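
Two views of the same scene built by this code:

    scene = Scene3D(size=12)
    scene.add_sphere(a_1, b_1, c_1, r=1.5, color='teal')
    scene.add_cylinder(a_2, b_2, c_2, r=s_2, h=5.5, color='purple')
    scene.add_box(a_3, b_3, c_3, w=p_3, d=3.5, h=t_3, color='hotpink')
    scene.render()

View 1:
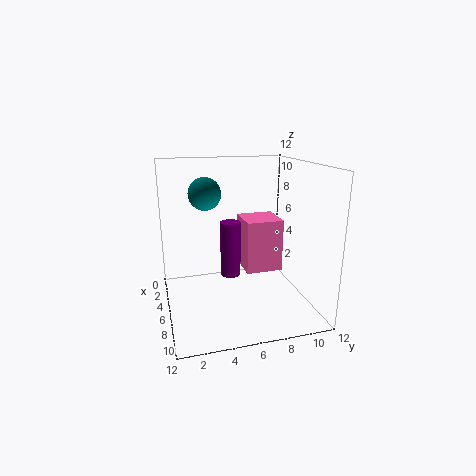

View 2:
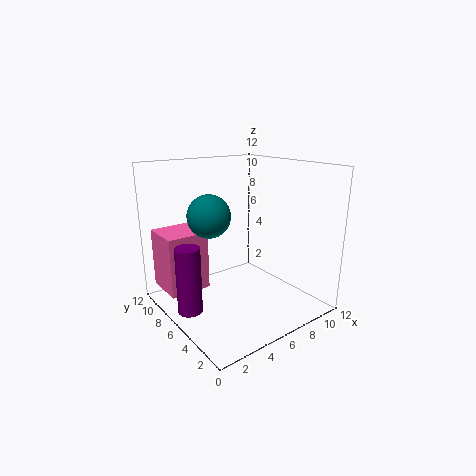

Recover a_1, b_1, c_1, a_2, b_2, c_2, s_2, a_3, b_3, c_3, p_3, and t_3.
a_1 = 2
b_1 = 4
c_1 = 9
a_2 = 1.5
b_2 = 6.5
c_2 = 0.5
s_2 = 1
a_3 = 0.5
b_3 = 7.5
c_3 = 1.5
p_3 = 3.5
t_3 = 5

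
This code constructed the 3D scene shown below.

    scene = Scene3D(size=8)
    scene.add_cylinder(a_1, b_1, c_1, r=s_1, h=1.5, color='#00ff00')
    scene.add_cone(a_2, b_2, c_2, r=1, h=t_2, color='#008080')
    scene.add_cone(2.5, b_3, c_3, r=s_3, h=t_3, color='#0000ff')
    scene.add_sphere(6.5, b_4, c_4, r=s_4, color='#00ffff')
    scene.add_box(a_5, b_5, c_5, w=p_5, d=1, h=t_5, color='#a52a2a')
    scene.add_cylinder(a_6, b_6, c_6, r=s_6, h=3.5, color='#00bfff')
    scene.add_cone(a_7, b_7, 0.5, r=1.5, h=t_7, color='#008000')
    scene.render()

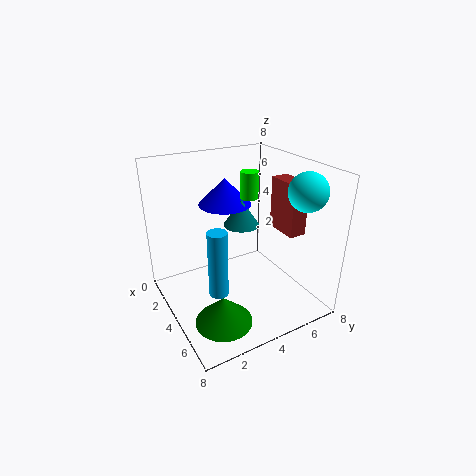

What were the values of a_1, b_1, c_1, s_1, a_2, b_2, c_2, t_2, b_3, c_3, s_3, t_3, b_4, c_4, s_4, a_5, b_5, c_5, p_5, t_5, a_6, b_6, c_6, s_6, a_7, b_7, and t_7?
a_1 = 3.5
b_1 = 5
c_1 = 6
s_1 = 0.5
a_2 = 3.5
b_2 = 4.5
c_2 = 4.5
t_2 = 1.5
b_3 = 4
c_3 = 5.5
s_3 = 1.5
t_3 = 1.5
b_4 = 6.5
c_4 = 7
s_4 = 1
a_5 = 3.5
b_5 = 6.5
c_5 = 4
p_5 = 2
t_5 = 3
a_6 = 5.5
b_6 = 2
c_6 = 2
s_6 = 0.5
a_7 = 6
b_7 = 2
t_7 = 1.5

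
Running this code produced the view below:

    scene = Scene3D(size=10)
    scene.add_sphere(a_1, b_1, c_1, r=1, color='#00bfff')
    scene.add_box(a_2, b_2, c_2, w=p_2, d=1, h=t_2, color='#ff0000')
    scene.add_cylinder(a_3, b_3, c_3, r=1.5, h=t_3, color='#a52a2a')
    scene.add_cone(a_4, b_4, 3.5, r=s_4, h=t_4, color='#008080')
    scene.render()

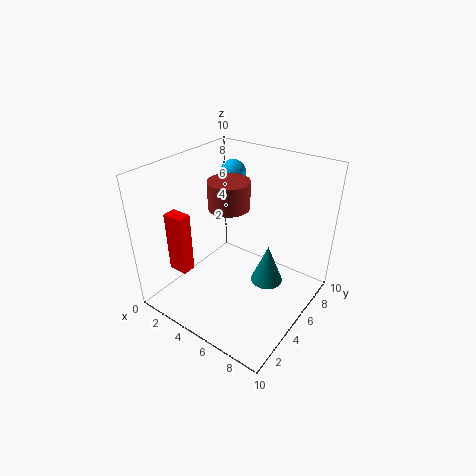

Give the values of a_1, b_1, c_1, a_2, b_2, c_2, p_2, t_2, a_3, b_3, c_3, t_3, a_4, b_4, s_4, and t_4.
a_1 = 2
b_1 = 8.5
c_1 = 8
a_2 = 0.5
b_2 = 2.5
c_2 = 2
p_2 = 1.5
t_2 = 4.5
a_3 = 3.5
b_3 = 6
c_3 = 6.5
t_3 = 2
a_4 = 8
b_4 = 4
s_4 = 1
t_4 = 2.5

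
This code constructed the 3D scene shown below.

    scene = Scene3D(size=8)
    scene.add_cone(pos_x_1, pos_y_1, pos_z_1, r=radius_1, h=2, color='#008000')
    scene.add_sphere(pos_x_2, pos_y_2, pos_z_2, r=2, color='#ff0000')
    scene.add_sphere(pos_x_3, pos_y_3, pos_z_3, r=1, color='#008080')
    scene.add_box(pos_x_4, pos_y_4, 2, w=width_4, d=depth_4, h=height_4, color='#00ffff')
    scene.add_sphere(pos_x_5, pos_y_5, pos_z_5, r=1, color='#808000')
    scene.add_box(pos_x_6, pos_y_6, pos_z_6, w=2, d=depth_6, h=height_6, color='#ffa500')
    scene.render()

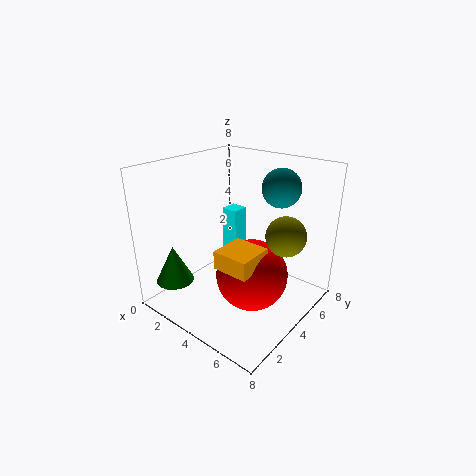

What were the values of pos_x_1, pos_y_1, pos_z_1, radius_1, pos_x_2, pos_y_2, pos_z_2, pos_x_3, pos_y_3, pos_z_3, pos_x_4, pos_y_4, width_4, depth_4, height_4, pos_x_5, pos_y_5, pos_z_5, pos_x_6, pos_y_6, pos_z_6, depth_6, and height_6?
pos_x_1 = 2; pos_y_1 = 1; pos_z_1 = 2; radius_1 = 1; pos_x_2 = 5; pos_y_2 = 4; pos_z_2 = 2; pos_x_3 = 6; pos_y_3 = 5; pos_z_3 = 7; pos_x_4 = 2; pos_y_4 = 5; width_4 = 1; depth_4 = 1; height_4 = 3; pos_x_5 = 7; pos_y_5 = 4; pos_z_5 = 5; pos_x_6 = 4; pos_y_6 = 2; pos_z_6 = 3; depth_6 = 2; height_6 = 1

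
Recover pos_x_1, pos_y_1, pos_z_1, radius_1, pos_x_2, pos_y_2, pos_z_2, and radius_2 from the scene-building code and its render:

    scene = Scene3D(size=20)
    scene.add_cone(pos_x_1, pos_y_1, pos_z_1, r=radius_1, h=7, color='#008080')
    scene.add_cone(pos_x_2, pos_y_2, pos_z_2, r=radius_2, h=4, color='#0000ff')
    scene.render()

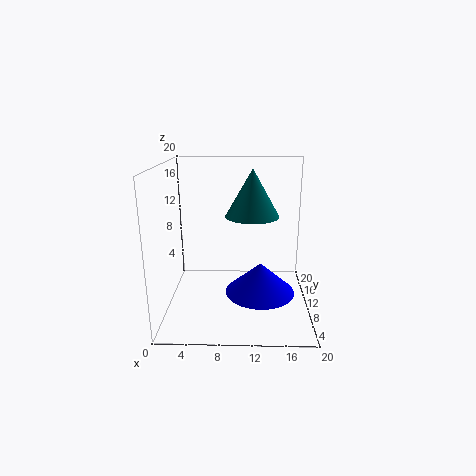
pos_x_1 = 12; pos_y_1 = 14; pos_z_1 = 12; radius_1 = 4; pos_x_2 = 13; pos_y_2 = 6; pos_z_2 = 4; radius_2 = 4.5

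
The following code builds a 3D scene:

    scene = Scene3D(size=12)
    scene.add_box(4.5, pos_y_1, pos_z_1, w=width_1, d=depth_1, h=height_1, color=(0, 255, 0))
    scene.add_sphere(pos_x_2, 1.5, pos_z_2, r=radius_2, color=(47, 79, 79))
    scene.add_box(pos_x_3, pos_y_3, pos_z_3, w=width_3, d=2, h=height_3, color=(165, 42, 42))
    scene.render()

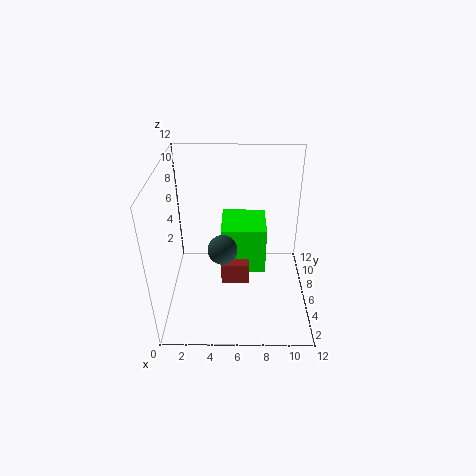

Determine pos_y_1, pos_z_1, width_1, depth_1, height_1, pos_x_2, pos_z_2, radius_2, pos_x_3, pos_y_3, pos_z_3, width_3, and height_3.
pos_y_1 = 7, pos_z_1 = 1.5, width_1 = 4, depth_1 = 4, height_1 = 4.5, pos_x_2 = 5, pos_z_2 = 8, radius_2 = 1, pos_x_3 = 4.5, pos_y_3 = 6, pos_z_3 = 1, width_3 = 2.5, height_3 = 2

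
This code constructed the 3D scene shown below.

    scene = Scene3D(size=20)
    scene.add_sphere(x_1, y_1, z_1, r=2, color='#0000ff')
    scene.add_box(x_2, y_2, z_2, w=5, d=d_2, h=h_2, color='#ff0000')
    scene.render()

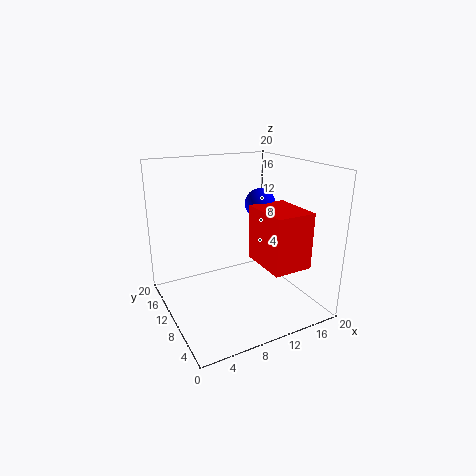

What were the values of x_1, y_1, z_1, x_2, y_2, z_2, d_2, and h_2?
x_1 = 12.5
y_1 = 8.5
z_1 = 15
x_2 = 10
y_2 = 0.5
z_2 = 8.5
d_2 = 6.5
h_2 = 7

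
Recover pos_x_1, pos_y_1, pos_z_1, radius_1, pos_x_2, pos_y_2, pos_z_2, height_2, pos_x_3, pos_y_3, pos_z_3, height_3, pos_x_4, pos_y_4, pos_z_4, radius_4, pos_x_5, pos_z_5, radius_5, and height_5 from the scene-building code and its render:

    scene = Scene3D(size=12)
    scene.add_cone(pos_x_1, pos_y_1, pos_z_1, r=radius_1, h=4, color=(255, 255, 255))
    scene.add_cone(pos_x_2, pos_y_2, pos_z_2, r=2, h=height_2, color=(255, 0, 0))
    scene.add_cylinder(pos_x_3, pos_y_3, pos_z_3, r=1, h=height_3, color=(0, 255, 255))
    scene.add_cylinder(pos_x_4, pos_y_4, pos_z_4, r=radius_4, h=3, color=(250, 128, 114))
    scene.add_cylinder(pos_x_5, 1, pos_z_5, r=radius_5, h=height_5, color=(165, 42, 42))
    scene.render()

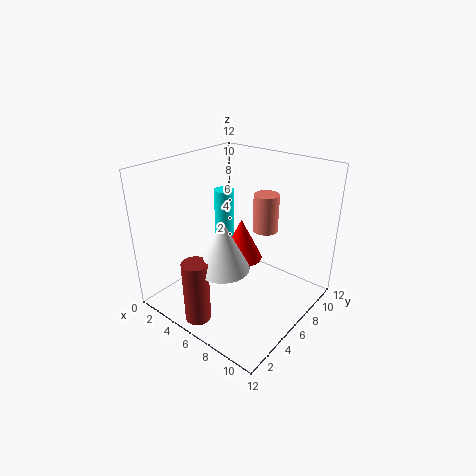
pos_x_1 = 7
pos_y_1 = 3
pos_z_1 = 5
radius_1 = 2
pos_x_2 = 4
pos_y_2 = 9
pos_z_2 = 2
height_2 = 4
pos_x_3 = 1
pos_y_3 = 10
pos_z_3 = 3
height_3 = 5
pos_x_4 = 8
pos_y_4 = 7
pos_z_4 = 7
radius_4 = 1
pos_x_5 = 6
pos_z_5 = 1
radius_5 = 1
height_5 = 5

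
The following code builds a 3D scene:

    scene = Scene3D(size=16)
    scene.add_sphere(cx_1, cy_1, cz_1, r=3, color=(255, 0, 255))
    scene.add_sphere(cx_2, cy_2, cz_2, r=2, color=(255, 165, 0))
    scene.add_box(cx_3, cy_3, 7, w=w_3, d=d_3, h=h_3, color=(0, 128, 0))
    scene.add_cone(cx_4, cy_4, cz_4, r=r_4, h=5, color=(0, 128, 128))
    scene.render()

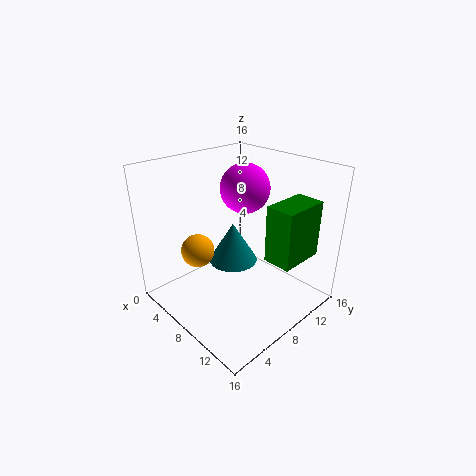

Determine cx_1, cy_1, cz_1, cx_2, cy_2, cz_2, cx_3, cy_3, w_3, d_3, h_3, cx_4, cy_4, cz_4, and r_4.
cx_1 = 5, cy_1 = 12, cz_1 = 12, cx_2 = 3, cy_2 = 6, cz_2 = 5, cx_3 = 12, cy_3 = 8, w_3 = 3, d_3 = 5, h_3 = 6, cx_4 = 5, cy_4 = 10, cz_4 = 3, r_4 = 3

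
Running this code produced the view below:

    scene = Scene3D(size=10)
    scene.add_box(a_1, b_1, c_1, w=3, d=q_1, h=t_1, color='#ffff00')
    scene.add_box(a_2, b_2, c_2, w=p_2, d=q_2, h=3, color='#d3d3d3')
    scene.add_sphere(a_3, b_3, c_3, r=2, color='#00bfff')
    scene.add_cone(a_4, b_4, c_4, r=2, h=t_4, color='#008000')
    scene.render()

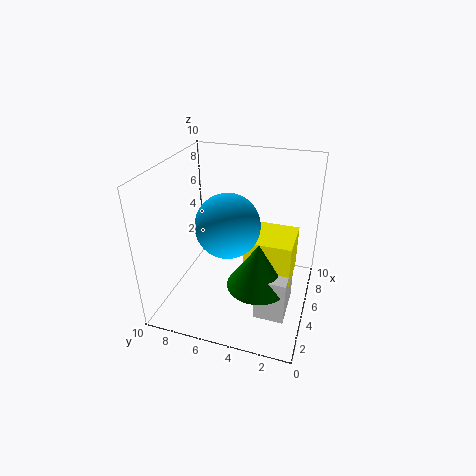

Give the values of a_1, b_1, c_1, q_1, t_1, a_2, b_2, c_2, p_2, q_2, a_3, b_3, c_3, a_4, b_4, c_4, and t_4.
a_1 = 3
b_1 = 1
c_1 = 3
q_1 = 3
t_1 = 3
a_2 = 2
b_2 = 1
c_2 = 1
p_2 = 3
q_2 = 2
a_3 = 3
b_3 = 5
c_3 = 7
a_4 = 3
b_4 = 3
c_4 = 3
t_4 = 3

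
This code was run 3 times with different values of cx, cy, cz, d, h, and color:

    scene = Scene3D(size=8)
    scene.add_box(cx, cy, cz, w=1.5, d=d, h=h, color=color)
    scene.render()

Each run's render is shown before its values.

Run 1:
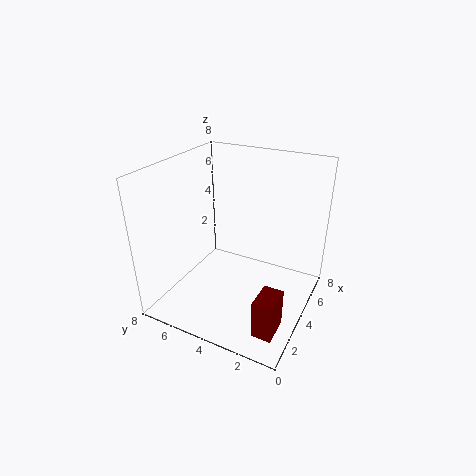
cx = 0.5, cy = 0.5, cz = 1, d = 1, h = 2, color = 'maroon'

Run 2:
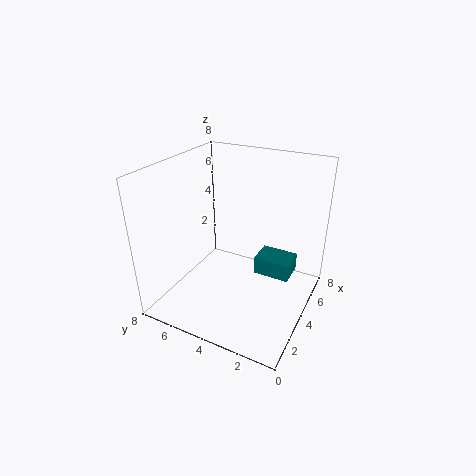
cx = 4, cy = 1, cz = 2, d = 2, h = 1, color = 'teal'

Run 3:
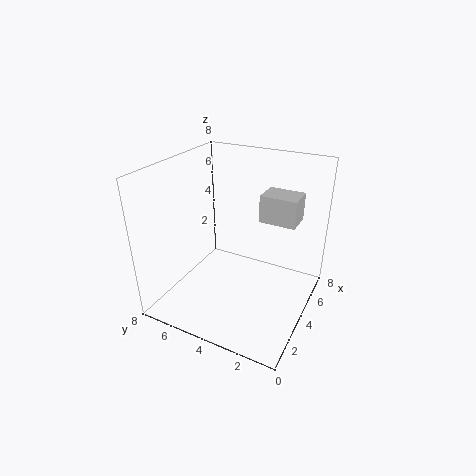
cx = 4.5, cy = 1, cz = 5, d = 2, h = 1.5, color = 'lightgray'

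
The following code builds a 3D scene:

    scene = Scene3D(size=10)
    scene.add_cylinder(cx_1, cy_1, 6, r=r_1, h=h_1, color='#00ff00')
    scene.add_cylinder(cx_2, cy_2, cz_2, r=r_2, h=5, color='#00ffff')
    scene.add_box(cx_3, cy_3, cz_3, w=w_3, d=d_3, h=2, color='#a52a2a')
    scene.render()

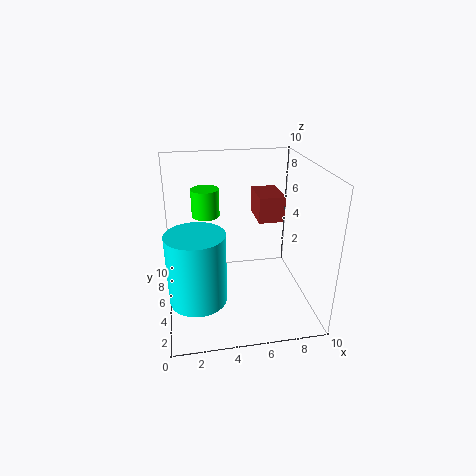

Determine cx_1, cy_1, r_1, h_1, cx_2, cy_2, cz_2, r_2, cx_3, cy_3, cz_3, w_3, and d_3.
cx_1 = 3; cy_1 = 7; r_1 = 1; h_1 = 2; cx_2 = 2; cy_2 = 4; cz_2 = 1; r_2 = 2; cx_3 = 7; cy_3 = 7; cz_3 = 5; w_3 = 2; d_3 = 3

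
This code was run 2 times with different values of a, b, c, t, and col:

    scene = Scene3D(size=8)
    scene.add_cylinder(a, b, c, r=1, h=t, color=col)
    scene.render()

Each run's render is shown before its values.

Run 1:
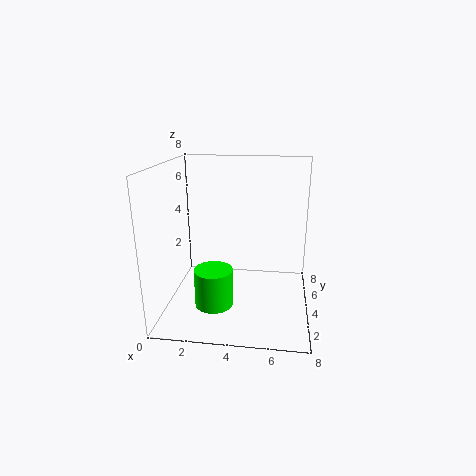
a = 3; b = 2; c = 1; t = 2; col = 'lime'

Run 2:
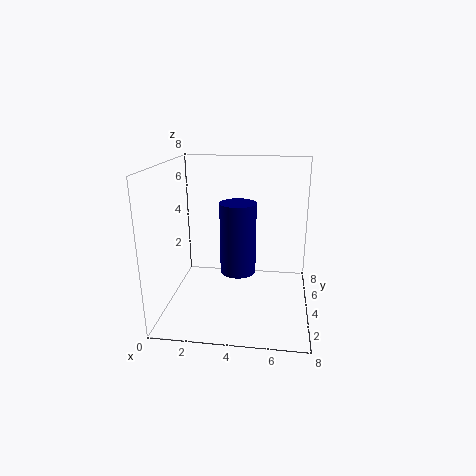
a = 4; b = 4; c = 2; t = 4; col = 'navy'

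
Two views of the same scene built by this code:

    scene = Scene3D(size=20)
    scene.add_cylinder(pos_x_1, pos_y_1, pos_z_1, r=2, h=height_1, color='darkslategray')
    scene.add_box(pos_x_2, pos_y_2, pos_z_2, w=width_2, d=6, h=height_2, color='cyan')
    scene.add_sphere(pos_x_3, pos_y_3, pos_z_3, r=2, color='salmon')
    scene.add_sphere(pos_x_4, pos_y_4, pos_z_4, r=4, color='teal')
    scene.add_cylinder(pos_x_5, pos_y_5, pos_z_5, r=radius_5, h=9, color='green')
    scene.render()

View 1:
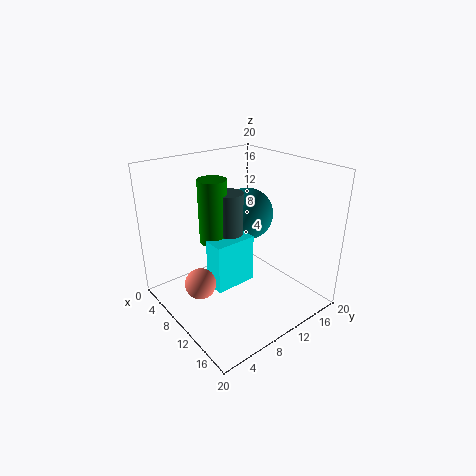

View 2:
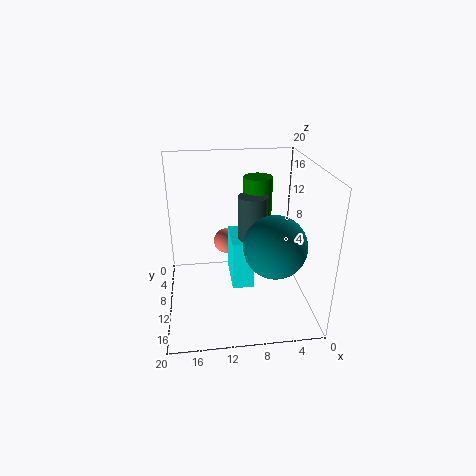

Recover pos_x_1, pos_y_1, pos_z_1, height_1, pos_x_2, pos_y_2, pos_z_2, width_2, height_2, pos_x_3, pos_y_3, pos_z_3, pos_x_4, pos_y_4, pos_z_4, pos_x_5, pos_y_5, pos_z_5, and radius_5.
pos_x_1 = 8; pos_y_1 = 10; pos_z_1 = 8; height_1 = 8; pos_x_2 = 8; pos_y_2 = 6; pos_z_2 = 3; width_2 = 3; height_2 = 7; pos_x_3 = 11; pos_y_3 = 3; pos_z_3 = 6; pos_x_4 = 6; pos_y_4 = 15; pos_z_4 = 11; pos_x_5 = 7; pos_y_5 = 8; pos_z_5 = 9; radius_5 = 2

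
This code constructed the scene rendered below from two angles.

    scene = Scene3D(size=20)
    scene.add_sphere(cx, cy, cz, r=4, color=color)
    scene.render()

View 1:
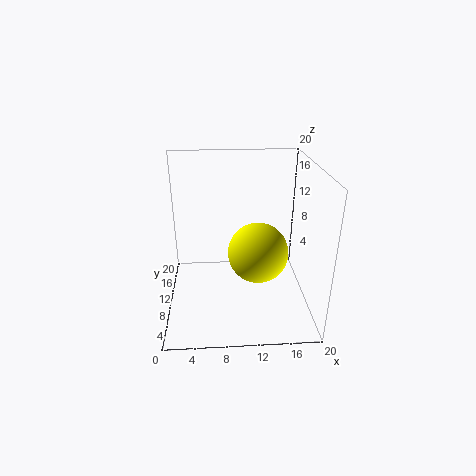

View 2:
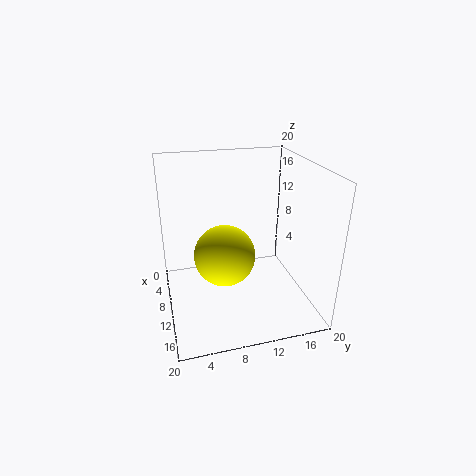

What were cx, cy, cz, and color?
cx = 12.5; cy = 7.5; cz = 9; color = 'yellow'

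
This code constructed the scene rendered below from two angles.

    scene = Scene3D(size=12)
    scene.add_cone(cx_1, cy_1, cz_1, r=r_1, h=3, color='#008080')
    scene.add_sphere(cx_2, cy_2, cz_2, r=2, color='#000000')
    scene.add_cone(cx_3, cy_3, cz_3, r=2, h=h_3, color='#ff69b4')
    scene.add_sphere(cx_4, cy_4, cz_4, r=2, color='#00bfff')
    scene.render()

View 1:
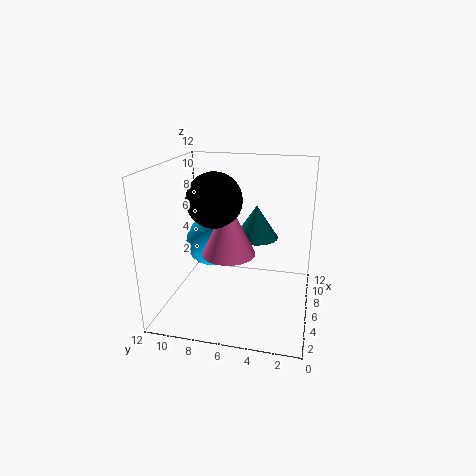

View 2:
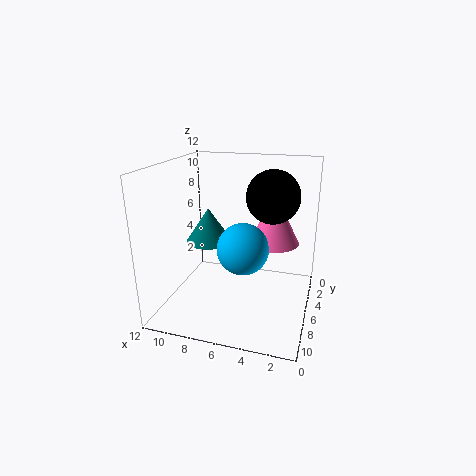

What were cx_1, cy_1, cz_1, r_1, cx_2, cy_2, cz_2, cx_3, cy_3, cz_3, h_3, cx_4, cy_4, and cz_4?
cx_1 = 9
cy_1 = 5
cz_1 = 5
r_1 = 2
cx_2 = 3
cy_2 = 7
cz_2 = 10
cx_3 = 3
cy_3 = 6
cz_3 = 6
h_3 = 4
cx_4 = 5
cy_4 = 8
cz_4 = 6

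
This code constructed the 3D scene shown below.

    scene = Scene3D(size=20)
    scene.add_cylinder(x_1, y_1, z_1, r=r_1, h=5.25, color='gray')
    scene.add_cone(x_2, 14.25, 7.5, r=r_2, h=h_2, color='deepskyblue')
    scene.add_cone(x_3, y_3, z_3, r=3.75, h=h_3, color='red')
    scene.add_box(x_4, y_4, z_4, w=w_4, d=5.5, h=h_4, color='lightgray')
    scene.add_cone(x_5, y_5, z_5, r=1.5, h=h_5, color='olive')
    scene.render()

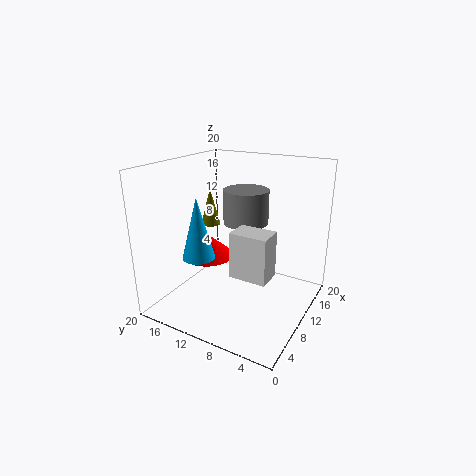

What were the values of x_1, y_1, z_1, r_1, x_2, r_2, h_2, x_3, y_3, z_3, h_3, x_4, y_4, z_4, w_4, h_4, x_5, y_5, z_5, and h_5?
x_1 = 16; y_1 = 12; z_1 = 10; r_1 = 3.5; x_2 = 6.5; r_2 = 2.25; h_2 = 8.5; x_3 = 9.5; y_3 = 14.75; z_3 = 6.5; h_3 = 3.25; x_4 = 8.75; y_4 = 5.25; z_4 = 4.25; w_4 = 3.75; h_4 = 6.75; x_5 = 14; y_5 = 17.25; z_5 = 9.5; h_5 = 5.75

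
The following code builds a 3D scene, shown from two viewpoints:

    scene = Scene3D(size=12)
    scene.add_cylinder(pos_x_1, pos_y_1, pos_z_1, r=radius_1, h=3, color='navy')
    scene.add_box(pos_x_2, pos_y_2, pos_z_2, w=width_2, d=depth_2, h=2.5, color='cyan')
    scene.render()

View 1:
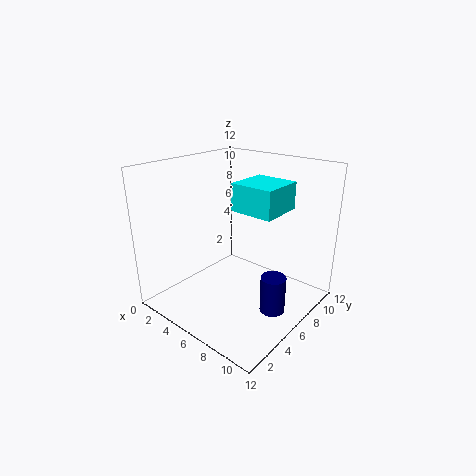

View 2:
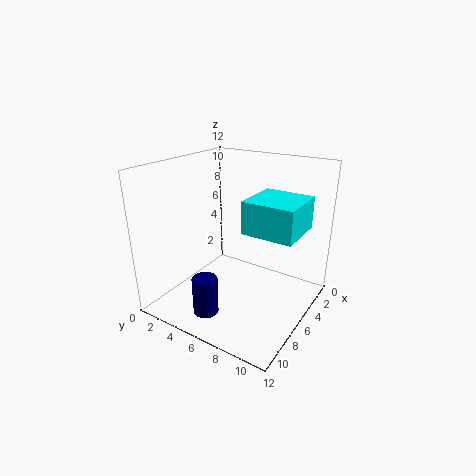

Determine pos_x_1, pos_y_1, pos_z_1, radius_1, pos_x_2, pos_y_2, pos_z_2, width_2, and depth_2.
pos_x_1 = 10; pos_y_1 = 5.5; pos_z_1 = 1; radius_1 = 1; pos_x_2 = 4; pos_y_2 = 7.5; pos_z_2 = 7.5; width_2 = 4; depth_2 = 4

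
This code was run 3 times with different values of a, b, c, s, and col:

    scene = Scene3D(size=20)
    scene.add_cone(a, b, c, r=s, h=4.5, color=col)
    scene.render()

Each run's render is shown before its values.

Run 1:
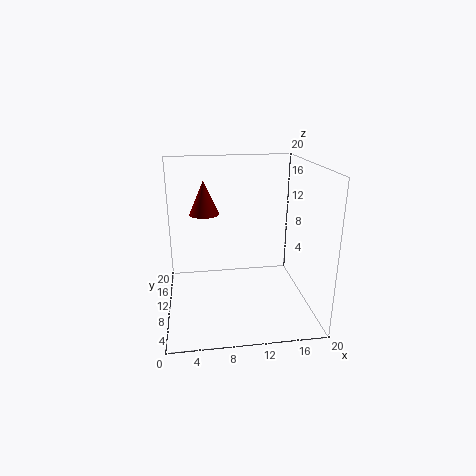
a = 5.5; b = 10.5; c = 13.5; s = 2; col = 'maroon'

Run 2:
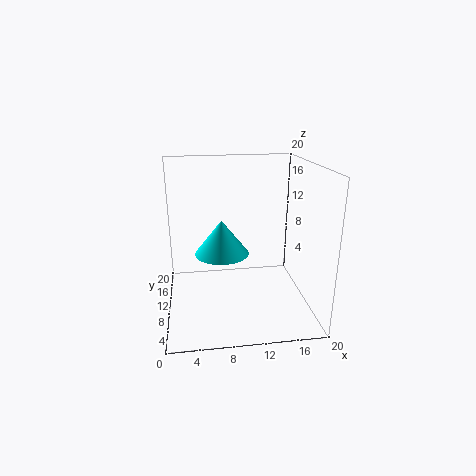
a = 7.5; b = 7.5; c = 9; s = 3.5; col = 'cyan'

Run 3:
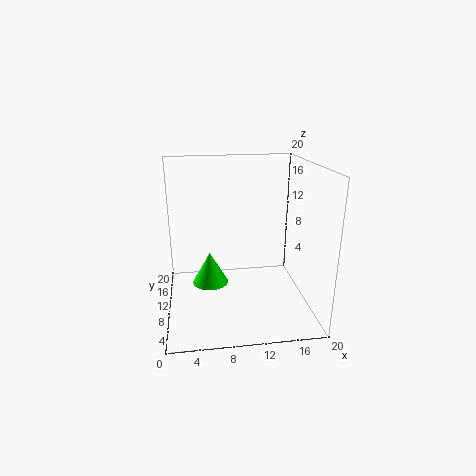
a = 6; b = 10; c = 3.5; s = 2.5; col = 'lime'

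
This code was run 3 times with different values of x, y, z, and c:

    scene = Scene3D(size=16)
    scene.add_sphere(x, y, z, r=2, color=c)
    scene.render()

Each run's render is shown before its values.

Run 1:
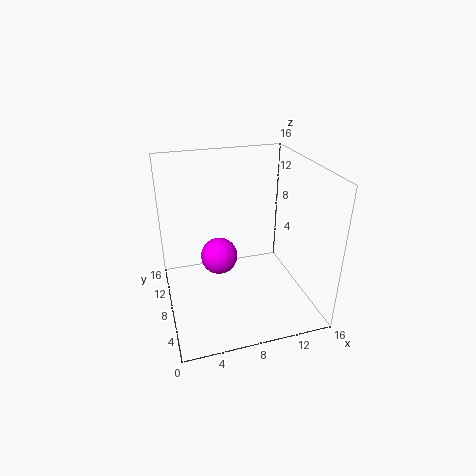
x = 5.75
y = 7.75
z = 6.25
c = 'magenta'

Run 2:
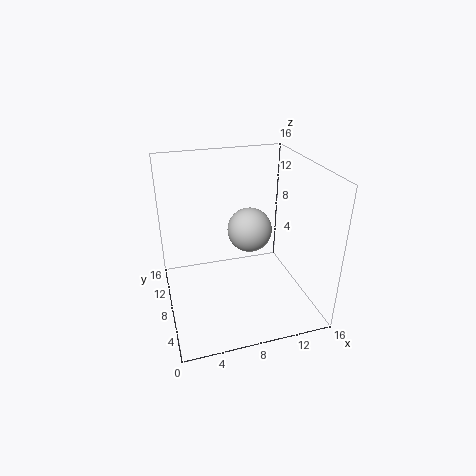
x = 7.5
y = 2.75
z = 11.75
c = 'lightgray'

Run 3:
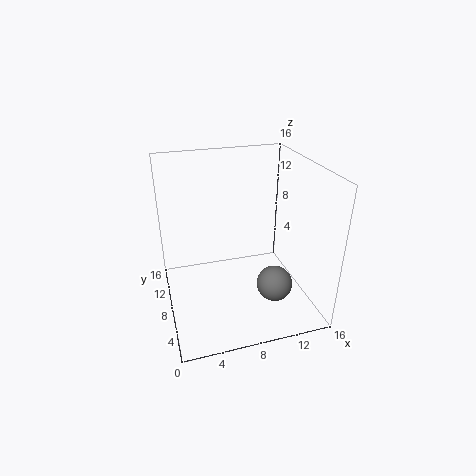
x = 11.5
y = 5.25
z = 3
c = 'gray'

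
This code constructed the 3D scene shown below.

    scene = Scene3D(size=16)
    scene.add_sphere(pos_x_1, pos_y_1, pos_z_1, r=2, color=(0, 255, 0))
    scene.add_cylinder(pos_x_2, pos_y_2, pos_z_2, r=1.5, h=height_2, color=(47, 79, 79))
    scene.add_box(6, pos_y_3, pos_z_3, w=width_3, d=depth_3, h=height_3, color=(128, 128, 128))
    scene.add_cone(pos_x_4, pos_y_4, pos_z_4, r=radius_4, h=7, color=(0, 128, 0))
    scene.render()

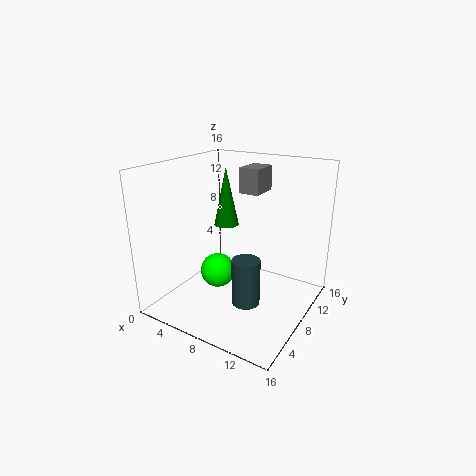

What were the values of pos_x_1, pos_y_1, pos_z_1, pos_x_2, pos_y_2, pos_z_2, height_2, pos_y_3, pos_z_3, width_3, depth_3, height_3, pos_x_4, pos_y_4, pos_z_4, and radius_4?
pos_x_1 = 5.5; pos_y_1 = 7.5; pos_z_1 = 3.5; pos_x_2 = 10.5; pos_y_2 = 5.5; pos_z_2 = 2; height_2 = 5; pos_y_3 = 11.5; pos_z_3 = 12; width_3 = 2.5; depth_3 = 3.5; height_3 = 3; pos_x_4 = 4.5; pos_y_4 = 11; pos_z_4 = 8; radius_4 = 1.5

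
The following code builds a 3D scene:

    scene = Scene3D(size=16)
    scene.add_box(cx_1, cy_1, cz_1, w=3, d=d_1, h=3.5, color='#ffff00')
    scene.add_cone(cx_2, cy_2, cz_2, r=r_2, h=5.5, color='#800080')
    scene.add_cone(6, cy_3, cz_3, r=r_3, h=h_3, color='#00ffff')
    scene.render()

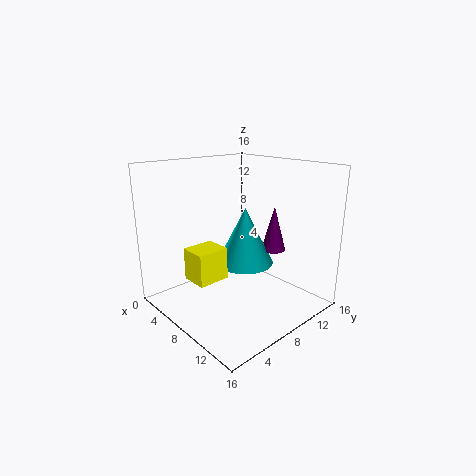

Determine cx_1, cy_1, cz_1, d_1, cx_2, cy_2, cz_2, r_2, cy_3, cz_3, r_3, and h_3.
cx_1 = 5.5
cy_1 = 2.5
cz_1 = 4
d_1 = 3.5
cx_2 = 8
cy_2 = 14
cz_2 = 5
r_2 = 1.5
cy_3 = 11
cz_3 = 3.5
r_3 = 3.5
h_3 = 7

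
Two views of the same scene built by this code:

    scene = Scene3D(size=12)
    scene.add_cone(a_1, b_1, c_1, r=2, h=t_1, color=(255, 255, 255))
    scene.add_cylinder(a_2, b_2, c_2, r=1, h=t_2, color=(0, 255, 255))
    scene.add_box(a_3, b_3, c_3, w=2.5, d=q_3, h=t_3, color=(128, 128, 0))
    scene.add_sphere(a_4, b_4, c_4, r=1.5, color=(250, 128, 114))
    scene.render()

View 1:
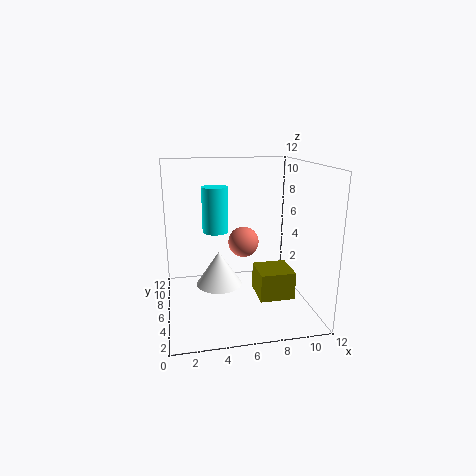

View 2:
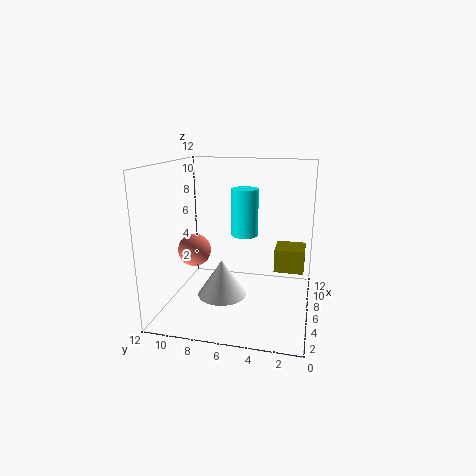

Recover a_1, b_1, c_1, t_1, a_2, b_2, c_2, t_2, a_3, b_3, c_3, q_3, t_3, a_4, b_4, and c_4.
a_1 = 4.5
b_1 = 7
c_1 = 1.5
t_1 = 3
a_2 = 4
b_2 = 5
c_2 = 7
t_2 = 3.5
a_3 = 6.5
b_3 = 0.5
c_3 = 3
q_3 = 2.5
t_3 = 2
a_4 = 7.5
b_4 = 10.5
c_4 = 4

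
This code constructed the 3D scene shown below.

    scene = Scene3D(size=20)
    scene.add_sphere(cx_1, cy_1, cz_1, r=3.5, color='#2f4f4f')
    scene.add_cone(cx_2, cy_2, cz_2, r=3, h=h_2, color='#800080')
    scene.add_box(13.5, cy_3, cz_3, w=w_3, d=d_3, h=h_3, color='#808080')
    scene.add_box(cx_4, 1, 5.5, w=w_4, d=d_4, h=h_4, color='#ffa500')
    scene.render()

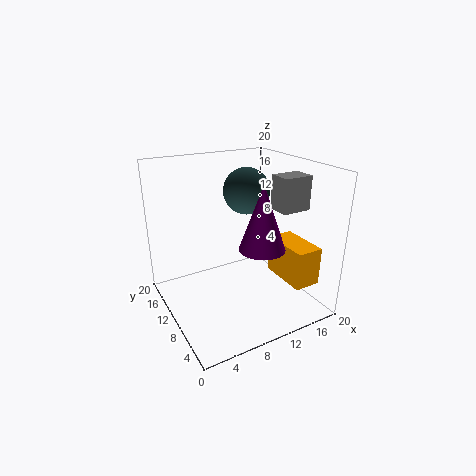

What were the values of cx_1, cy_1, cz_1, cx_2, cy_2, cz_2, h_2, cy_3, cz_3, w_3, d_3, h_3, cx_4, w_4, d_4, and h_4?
cx_1 = 14
cy_1 = 14.5
cz_1 = 15
cx_2 = 11
cy_2 = 5.5
cz_2 = 10
h_2 = 8.5
cy_3 = 4.5
cz_3 = 14.5
w_3 = 4
d_3 = 3
h_3 = 4.5
cx_4 = 13.5
w_4 = 3.5
d_4 = 6.5
h_4 = 5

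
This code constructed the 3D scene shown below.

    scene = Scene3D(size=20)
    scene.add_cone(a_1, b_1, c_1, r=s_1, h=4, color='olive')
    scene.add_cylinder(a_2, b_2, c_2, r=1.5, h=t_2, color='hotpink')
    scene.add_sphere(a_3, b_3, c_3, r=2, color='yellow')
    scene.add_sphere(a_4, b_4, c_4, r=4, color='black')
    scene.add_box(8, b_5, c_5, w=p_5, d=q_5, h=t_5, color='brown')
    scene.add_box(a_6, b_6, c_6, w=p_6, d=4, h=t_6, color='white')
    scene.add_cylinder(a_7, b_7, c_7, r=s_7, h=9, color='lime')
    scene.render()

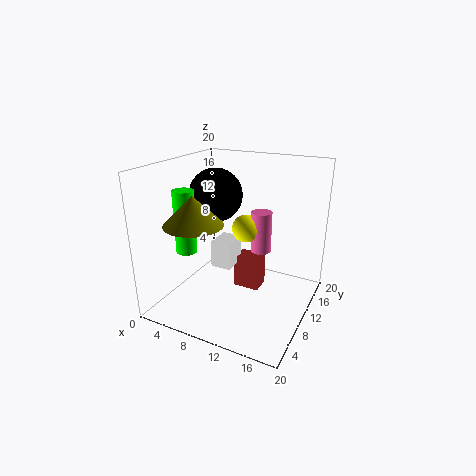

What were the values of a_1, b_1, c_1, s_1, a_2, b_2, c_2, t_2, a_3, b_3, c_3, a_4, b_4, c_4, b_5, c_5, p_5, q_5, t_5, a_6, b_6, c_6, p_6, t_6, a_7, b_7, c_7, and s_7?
a_1 = 5.5
b_1 = 6
c_1 = 12.5
s_1 = 4
a_2 = 12
b_2 = 13.5
c_2 = 7
t_2 = 6
a_3 = 10
b_3 = 12.5
c_3 = 10.5
a_4 = 4.5
b_4 = 13.5
c_4 = 14.5
b_5 = 12.5
c_5 = 0.5
p_5 = 4
q_5 = 3
t_5 = 5
a_6 = 5.5
b_6 = 10
c_6 = 4.5
p_6 = 3
t_6 = 4
a_7 = 3
b_7 = 7.5
c_7 = 7.5
s_7 = 1.5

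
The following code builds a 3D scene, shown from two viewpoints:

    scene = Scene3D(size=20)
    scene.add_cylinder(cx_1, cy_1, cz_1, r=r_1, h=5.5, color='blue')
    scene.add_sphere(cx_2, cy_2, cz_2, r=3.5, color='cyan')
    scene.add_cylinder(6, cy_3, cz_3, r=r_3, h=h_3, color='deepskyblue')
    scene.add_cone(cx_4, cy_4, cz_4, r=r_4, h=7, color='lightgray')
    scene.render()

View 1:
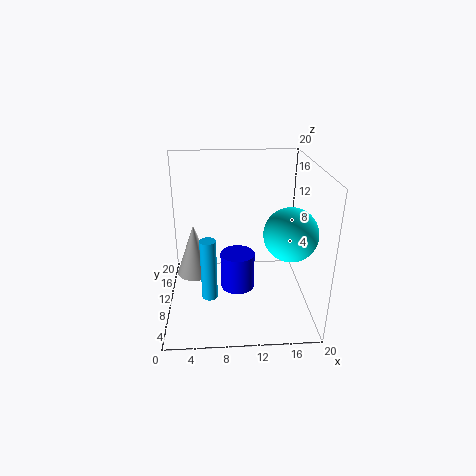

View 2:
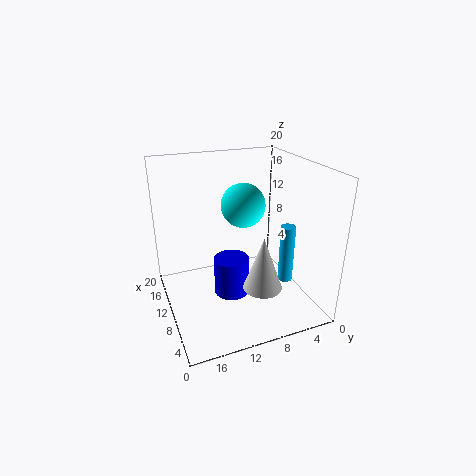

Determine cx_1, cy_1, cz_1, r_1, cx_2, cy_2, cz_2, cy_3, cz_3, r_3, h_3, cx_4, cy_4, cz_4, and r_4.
cx_1 = 10, cy_1 = 11, cz_1 = 1.5, r_1 = 2.5, cx_2 = 16.5, cy_2 = 6.5, cz_2 = 12, cy_3 = 4.5, cz_3 = 4.5, r_3 = 1, h_3 = 8, cx_4 = 4, cy_4 = 9, cz_4 = 5.5, r_4 = 2.5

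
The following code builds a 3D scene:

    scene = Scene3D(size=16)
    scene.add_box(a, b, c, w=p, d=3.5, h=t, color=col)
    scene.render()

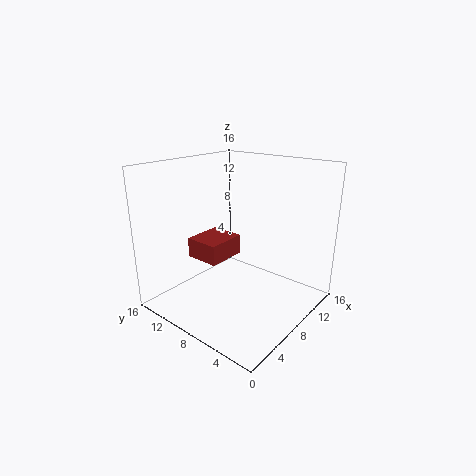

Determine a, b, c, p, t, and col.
a = 2.5; b = 6.5; c = 7.25; p = 4; t = 2; col = 'brown'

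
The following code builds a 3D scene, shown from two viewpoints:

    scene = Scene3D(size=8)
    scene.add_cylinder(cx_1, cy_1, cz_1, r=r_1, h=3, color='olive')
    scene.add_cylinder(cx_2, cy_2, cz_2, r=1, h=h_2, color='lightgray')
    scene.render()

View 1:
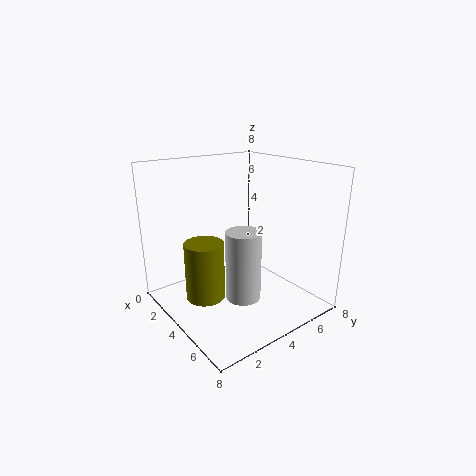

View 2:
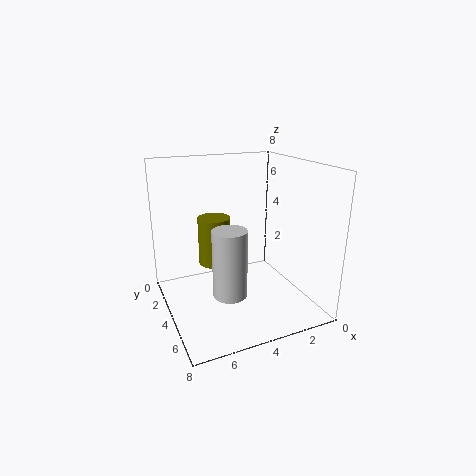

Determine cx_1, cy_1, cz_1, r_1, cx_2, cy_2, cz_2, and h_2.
cx_1 = 4.5; cy_1 = 1.5; cz_1 = 1.5; r_1 = 1; cx_2 = 4.5; cy_2 = 4; cz_2 = 0.5; h_2 = 4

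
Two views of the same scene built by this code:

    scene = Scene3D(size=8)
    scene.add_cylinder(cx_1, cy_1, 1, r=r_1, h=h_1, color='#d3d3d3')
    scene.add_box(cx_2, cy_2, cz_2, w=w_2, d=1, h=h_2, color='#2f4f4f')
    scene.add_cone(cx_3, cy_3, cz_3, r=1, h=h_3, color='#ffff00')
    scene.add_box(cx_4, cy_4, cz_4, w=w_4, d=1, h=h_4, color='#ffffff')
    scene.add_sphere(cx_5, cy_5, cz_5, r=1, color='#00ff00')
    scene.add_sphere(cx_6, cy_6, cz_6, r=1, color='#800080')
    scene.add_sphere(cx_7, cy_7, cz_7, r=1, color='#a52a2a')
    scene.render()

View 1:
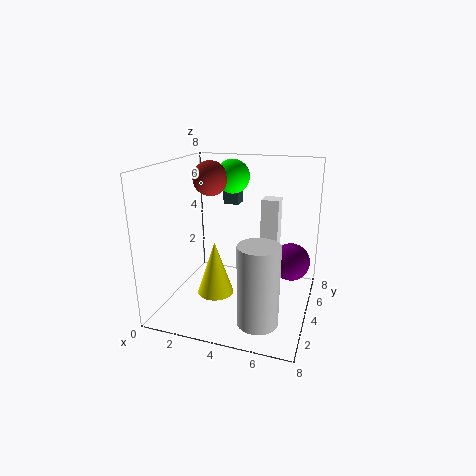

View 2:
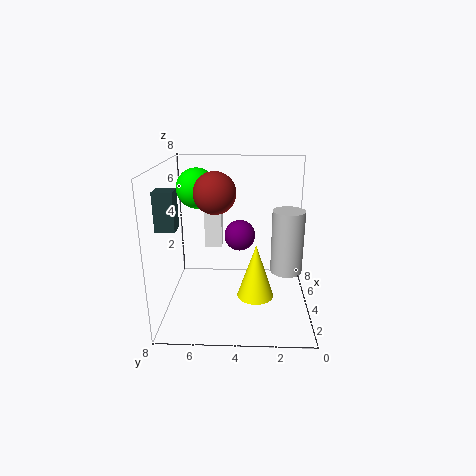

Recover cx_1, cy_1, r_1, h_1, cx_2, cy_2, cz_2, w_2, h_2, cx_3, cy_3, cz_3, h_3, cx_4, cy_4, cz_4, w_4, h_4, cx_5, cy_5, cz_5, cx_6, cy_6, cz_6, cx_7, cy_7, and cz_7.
cx_1 = 6
cy_1 = 1
r_1 = 1
h_1 = 4
cx_2 = 2
cy_2 = 7
cz_2 = 5
w_2 = 1
h_2 = 2
cx_3 = 3
cy_3 = 3
cz_3 = 1
h_3 = 3
cx_4 = 5
cy_4 = 5
cz_4 = 3
w_4 = 1
h_4 = 3
cx_5 = 3
cy_5 = 6
cz_5 = 7
cx_6 = 7
cy_6 = 4
cz_6 = 3
cx_7 = 2
cy_7 = 5
cz_7 = 7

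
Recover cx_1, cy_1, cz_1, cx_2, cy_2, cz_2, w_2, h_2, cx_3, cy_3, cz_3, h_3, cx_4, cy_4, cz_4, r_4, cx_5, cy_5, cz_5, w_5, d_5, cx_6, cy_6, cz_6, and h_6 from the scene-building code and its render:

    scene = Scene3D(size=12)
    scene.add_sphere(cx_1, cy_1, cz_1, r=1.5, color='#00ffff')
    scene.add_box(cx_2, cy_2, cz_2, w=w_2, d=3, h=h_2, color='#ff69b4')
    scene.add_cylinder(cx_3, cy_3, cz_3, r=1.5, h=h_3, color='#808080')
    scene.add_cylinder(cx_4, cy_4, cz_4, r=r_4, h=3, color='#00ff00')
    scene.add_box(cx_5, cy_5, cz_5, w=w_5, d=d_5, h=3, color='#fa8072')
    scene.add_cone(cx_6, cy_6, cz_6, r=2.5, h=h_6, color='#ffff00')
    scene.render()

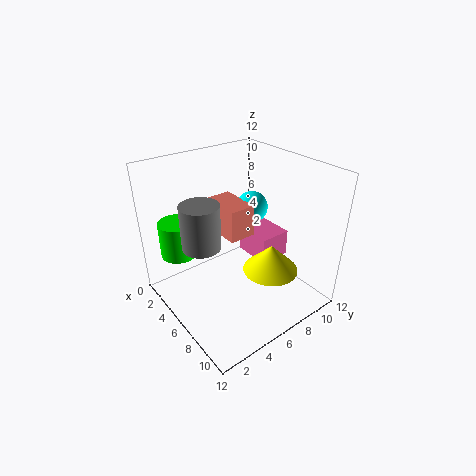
cx_1 = 3
cy_1 = 10
cz_1 = 6.5
cx_2 = 2.5
cy_2 = 9
cz_2 = 2
w_2 = 3.5
h_2 = 2.5
cx_3 = 6
cy_3 = 2.5
cz_3 = 6.5
h_3 = 3.5
cx_4 = 3
cy_4 = 2
cz_4 = 4.5
r_4 = 1.5
cx_5 = 0.5
cy_5 = 6.5
cz_5 = 4.5
w_5 = 4
d_5 = 2.5
cx_6 = 7
cy_6 = 9
cz_6 = 2
h_6 = 2.5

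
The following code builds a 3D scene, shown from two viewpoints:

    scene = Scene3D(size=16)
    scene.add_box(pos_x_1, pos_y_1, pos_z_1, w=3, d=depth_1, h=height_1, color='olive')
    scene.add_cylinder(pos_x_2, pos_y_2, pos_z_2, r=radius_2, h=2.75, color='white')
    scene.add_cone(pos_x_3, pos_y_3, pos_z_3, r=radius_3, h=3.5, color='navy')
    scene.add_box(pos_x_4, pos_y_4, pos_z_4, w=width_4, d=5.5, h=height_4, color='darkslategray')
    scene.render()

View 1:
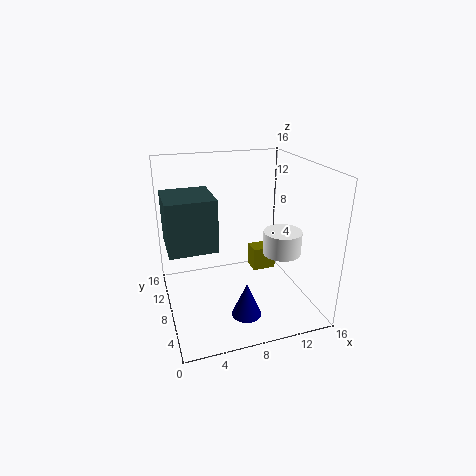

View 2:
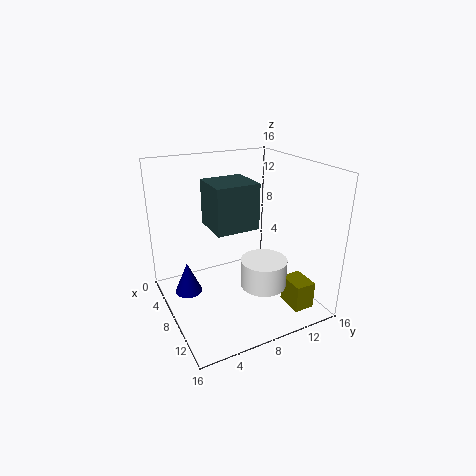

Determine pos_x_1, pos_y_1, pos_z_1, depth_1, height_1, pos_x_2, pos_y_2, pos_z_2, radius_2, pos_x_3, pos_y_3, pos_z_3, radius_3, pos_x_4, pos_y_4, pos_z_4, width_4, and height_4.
pos_x_1 = 11.5, pos_y_1 = 11.75, pos_z_1 = 1, depth_1 = 2.25, height_1 = 3, pos_x_2 = 13.5, pos_y_2 = 8, pos_z_2 = 5.25, radius_2 = 2.25, pos_x_3 = 7, pos_y_3 = 2.25, pos_z_3 = 2.25, radius_3 = 1.5, pos_x_4 = 0.25, pos_y_4 = 6.75, pos_z_4 = 7.25, width_4 = 5.25, height_4 = 5.75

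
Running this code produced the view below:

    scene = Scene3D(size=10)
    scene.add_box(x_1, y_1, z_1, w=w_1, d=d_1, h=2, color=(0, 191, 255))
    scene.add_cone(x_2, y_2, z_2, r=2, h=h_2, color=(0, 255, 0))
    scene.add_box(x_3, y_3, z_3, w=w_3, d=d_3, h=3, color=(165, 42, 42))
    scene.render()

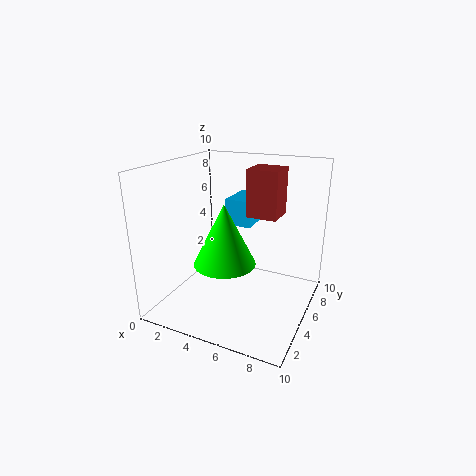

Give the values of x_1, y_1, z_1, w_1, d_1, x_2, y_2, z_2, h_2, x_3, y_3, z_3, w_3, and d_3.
x_1 = 3, y_1 = 7, z_1 = 5, w_1 = 2, d_1 = 3, x_2 = 5, y_2 = 3, z_2 = 4, h_2 = 4, x_3 = 6, y_3 = 4, z_3 = 7, w_3 = 2, d_3 = 2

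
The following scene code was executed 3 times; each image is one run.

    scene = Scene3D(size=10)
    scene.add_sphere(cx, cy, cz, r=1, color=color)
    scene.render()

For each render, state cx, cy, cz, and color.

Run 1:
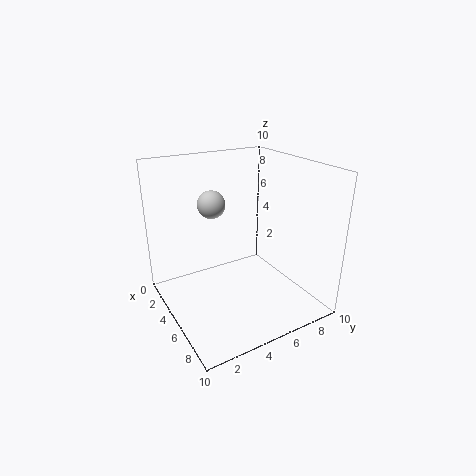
cx = 3, cy = 4, cz = 7, color = 'lightgray'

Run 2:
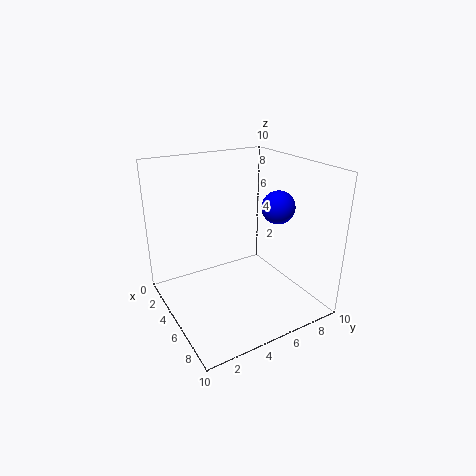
cx = 8, cy = 6, cz = 8, color = 'blue'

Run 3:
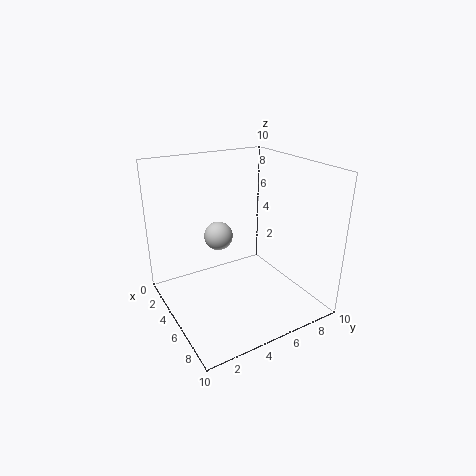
cx = 4, cy = 4, cz = 5, color = 'lightgray'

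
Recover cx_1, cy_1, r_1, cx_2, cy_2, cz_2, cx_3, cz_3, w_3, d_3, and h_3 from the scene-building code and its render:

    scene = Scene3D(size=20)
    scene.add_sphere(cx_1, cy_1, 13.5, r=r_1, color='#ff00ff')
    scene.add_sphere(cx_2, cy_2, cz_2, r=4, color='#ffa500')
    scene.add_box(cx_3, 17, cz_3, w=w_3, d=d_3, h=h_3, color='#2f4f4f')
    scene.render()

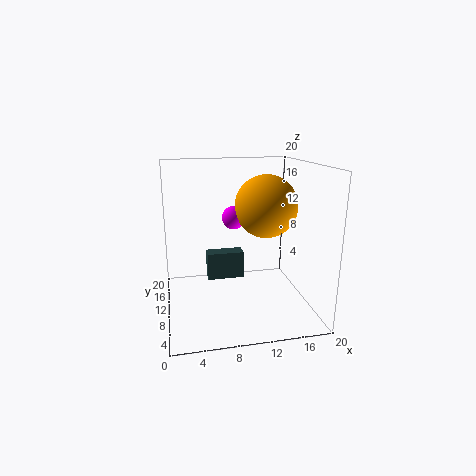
cx_1 = 9, cy_1 = 8, r_1 = 1.5, cx_2 = 13, cy_2 = 7, cz_2 = 15, cx_3 = 6.5, cz_3 = 0.5, w_3 = 6, d_3 = 2.5, h_3 = 4.5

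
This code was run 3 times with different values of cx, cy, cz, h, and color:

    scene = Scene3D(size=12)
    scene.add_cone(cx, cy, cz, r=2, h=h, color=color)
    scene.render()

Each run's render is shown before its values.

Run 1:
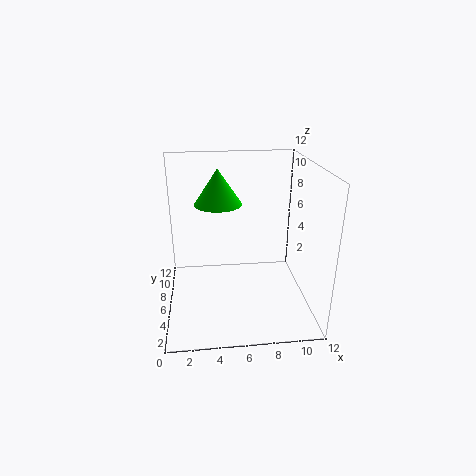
cx = 4.5, cy = 7.5, cz = 8.5, h = 3, color = 'lime'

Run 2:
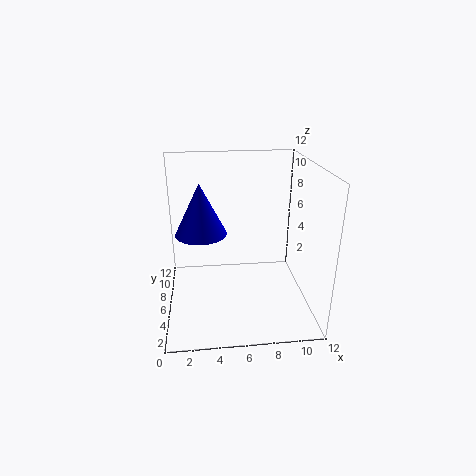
cx = 3, cy = 5, cz = 7, h = 4, color = 'blue'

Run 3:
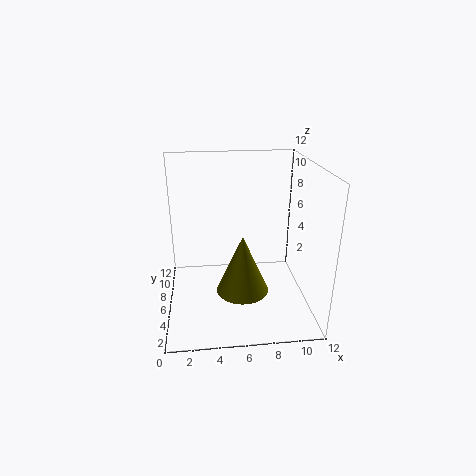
cx = 6, cy = 3, cz = 3, h = 4.5, color = 'olive'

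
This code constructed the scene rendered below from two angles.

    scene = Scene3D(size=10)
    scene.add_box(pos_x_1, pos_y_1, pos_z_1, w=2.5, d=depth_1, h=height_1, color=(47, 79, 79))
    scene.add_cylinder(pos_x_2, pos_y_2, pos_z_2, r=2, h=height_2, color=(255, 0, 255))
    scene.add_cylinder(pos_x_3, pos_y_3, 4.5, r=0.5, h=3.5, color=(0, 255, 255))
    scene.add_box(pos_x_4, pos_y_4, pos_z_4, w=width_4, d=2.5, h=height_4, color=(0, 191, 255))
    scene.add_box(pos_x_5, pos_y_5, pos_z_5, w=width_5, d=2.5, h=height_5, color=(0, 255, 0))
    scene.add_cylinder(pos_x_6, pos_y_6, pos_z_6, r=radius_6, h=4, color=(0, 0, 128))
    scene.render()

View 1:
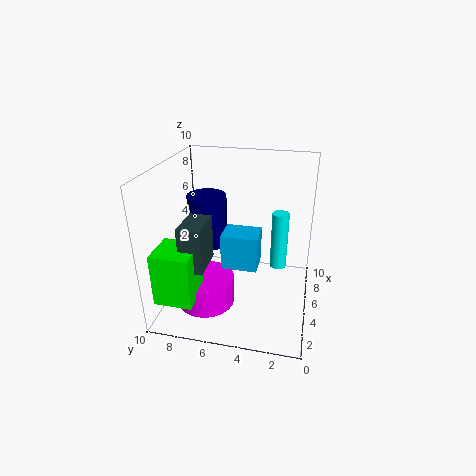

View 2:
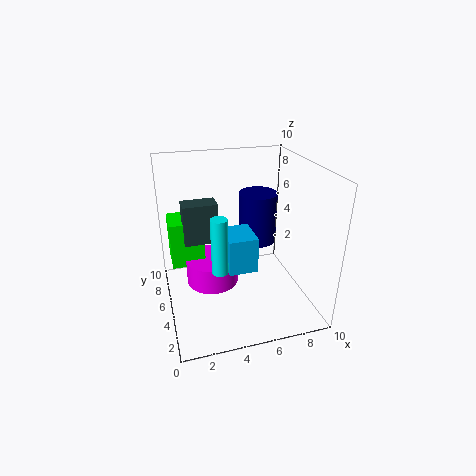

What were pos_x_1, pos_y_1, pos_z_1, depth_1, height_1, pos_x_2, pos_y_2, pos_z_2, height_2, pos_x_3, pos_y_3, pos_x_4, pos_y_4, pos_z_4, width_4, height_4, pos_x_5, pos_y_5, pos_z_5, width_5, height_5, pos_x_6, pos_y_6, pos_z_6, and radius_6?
pos_x_1 = 1.5; pos_y_1 = 6.5; pos_z_1 = 4; depth_1 = 1.5; height_1 = 3; pos_x_2 = 3.5; pos_y_2 = 7; pos_z_2 = 0.5; height_2 = 2; pos_x_3 = 3; pos_y_3 = 2; pos_x_4 = 4; pos_y_4 = 3.5; pos_z_4 = 3; width_4 = 2; height_4 = 2.5; pos_x_5 = 0.5; pos_y_5 = 7; pos_z_5 = 2; width_5 = 2.5; height_5 = 3.5; pos_x_6 = 7.5; pos_y_6 = 8; pos_z_6 = 3; radius_6 = 1.5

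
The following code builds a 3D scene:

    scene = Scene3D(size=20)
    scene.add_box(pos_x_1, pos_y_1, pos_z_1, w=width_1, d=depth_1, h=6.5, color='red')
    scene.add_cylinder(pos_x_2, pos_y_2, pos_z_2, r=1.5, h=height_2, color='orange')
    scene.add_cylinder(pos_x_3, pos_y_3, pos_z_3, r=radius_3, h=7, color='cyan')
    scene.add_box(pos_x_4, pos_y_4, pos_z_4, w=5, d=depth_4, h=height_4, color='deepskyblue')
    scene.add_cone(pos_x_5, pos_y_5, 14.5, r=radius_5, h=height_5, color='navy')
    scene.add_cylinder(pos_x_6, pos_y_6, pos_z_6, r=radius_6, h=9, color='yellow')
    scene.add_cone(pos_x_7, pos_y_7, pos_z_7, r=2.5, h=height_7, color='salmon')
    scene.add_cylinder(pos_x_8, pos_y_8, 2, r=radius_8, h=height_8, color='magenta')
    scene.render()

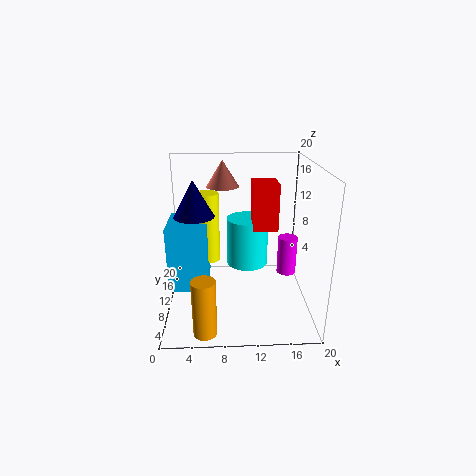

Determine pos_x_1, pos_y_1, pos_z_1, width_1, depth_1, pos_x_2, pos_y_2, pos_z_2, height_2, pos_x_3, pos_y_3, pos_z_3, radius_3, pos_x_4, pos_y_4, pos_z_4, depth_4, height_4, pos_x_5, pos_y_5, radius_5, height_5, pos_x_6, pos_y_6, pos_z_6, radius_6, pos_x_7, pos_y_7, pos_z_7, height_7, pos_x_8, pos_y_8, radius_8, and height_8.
pos_x_1 = 12; pos_y_1 = 9.5; pos_z_1 = 11; width_1 = 3.5; depth_1 = 4; pos_x_2 = 5.5; pos_y_2 = 2; pos_z_2 = 0.5; height_2 = 7.5; pos_x_3 = 11.5; pos_y_3 = 12.5; pos_z_3 = 5; radius_3 = 3; pos_x_4 = 1; pos_y_4 = 4.5; pos_z_4 = 5; depth_4 = 6.5; height_4 = 8.5; pos_x_5 = 4.5; pos_y_5 = 6.5; radius_5 = 2.5; height_5 = 4.5; pos_x_6 = 6; pos_y_6 = 8; pos_z_6 = 8; radius_6 = 1.5; pos_x_7 = 8; pos_y_7 = 17; pos_z_7 = 15.5; height_7 = 4; pos_x_8 = 18; pos_y_8 = 14.5; radius_8 = 1.5; height_8 = 6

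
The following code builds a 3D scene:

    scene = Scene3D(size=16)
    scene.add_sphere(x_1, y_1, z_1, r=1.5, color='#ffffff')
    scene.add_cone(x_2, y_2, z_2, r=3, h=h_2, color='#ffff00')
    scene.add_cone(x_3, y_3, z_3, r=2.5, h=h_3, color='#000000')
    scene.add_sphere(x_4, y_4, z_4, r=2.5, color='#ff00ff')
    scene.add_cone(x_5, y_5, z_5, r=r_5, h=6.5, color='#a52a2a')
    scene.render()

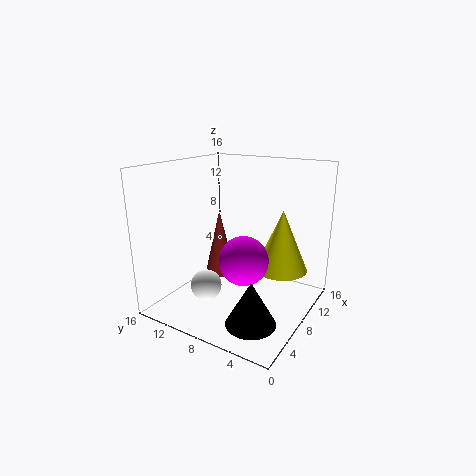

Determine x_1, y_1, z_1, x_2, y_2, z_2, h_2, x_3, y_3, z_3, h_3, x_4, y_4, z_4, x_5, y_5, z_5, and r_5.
x_1 = 2
y_1 = 8
z_1 = 5
x_2 = 11
y_2 = 4
z_2 = 4
h_2 = 7
x_3 = 3
y_3 = 3.5
z_3 = 1.5
h_3 = 4.5
x_4 = 5
y_4 = 5.5
z_4 = 7
x_5 = 4.5
y_5 = 8
z_5 = 5.5
r_5 = 1.5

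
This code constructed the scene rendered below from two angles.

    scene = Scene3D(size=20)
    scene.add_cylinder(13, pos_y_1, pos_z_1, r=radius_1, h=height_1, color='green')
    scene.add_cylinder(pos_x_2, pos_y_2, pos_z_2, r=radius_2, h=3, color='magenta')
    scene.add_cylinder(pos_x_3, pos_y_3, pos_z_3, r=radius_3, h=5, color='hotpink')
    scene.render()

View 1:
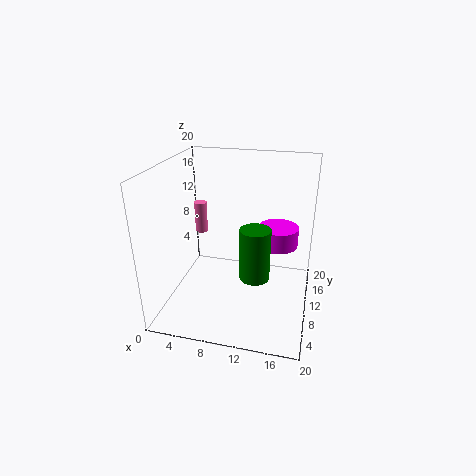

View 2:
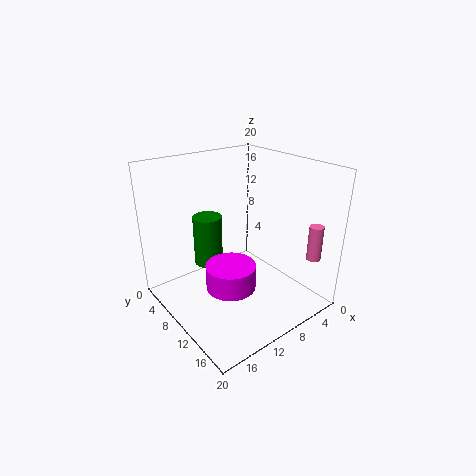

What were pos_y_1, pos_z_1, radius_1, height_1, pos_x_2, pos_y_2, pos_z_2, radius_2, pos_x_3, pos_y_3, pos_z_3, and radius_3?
pos_y_1 = 7, pos_z_1 = 6, radius_1 = 2, height_1 = 7, pos_x_2 = 15, pos_y_2 = 15, pos_z_2 = 7, radius_2 = 3, pos_x_3 = 2, pos_y_3 = 17, pos_z_3 = 7, radius_3 = 1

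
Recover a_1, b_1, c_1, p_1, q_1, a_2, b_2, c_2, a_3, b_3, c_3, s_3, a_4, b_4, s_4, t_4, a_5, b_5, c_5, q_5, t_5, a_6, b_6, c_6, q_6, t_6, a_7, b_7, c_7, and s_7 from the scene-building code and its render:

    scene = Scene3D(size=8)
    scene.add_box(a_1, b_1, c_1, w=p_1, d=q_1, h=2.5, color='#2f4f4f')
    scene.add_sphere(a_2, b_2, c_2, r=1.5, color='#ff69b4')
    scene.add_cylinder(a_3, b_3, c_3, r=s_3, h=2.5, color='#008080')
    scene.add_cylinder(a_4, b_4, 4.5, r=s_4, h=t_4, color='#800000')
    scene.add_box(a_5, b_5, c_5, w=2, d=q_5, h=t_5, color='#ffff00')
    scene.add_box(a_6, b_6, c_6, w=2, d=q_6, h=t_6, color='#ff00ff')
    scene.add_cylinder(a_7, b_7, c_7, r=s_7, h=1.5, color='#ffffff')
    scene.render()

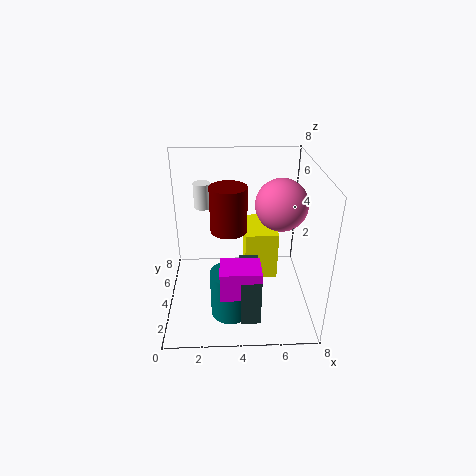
a_1 = 4; b_1 = 0.5; c_1 = 1; p_1 = 1; q_1 = 2.5; a_2 = 6.5; b_2 = 5; c_2 = 5.5; a_3 = 3.5; b_3 = 1.5; c_3 = 1; s_3 = 1; a_4 = 3.5; b_4 = 4; s_4 = 1; t_4 = 2.5; a_5 = 4.5; b_5 = 5; c_5 = 0.5; q_5 = 3; t_5 = 3; a_6 = 3; b_6 = 0.5; c_6 = 2.5; q_6 = 1.5; t_6 = 1.5; a_7 = 2; b_7 = 6; c_7 = 5; s_7 = 0.5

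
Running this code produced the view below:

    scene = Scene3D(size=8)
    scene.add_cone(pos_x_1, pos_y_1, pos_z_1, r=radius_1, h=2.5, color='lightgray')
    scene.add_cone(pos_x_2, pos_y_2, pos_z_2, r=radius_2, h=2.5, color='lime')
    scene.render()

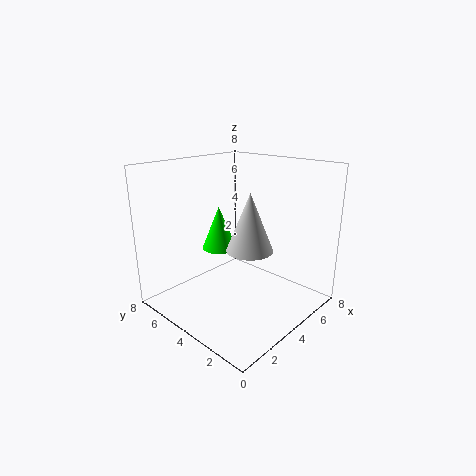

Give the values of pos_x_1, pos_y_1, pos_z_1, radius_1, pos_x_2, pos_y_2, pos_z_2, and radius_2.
pos_x_1 = 1.5
pos_y_1 = 1
pos_z_1 = 5
radius_1 = 1
pos_x_2 = 4
pos_y_2 = 5.5
pos_z_2 = 3
radius_2 = 1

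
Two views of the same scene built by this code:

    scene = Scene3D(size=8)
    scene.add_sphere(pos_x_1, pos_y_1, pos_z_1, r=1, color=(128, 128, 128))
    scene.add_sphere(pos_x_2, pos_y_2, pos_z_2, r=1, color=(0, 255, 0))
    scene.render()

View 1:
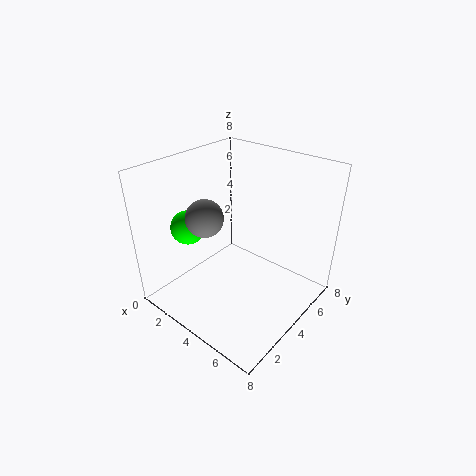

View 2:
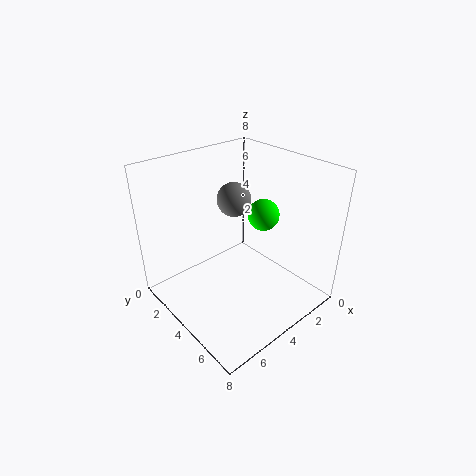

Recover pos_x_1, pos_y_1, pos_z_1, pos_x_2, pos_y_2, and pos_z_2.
pos_x_1 = 3, pos_y_1 = 2.5, pos_z_1 = 5.5, pos_x_2 = 1, pos_y_2 = 3, pos_z_2 = 4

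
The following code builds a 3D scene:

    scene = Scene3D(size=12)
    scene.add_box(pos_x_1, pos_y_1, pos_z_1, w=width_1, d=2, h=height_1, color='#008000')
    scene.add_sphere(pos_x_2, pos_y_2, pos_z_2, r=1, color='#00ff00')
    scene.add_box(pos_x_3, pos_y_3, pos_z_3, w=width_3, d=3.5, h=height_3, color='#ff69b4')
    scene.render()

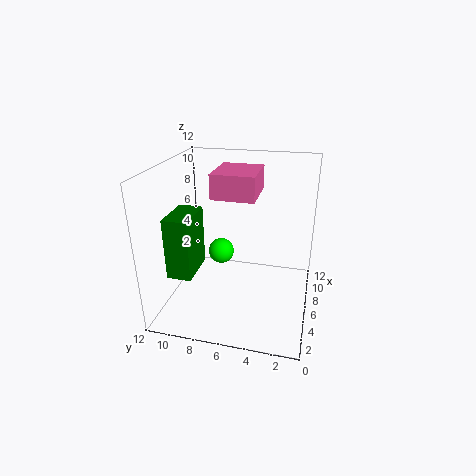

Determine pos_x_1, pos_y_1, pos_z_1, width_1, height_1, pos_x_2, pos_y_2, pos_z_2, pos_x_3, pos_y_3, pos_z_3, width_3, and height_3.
pos_x_1 = 2.5
pos_y_1 = 9
pos_z_1 = 3.5
width_1 = 3.5
height_1 = 5
pos_x_2 = 4.5
pos_y_2 = 7
pos_z_2 = 5.5
pos_x_3 = 5
pos_y_3 = 4.5
pos_z_3 = 9.5
width_3 = 4
height_3 = 2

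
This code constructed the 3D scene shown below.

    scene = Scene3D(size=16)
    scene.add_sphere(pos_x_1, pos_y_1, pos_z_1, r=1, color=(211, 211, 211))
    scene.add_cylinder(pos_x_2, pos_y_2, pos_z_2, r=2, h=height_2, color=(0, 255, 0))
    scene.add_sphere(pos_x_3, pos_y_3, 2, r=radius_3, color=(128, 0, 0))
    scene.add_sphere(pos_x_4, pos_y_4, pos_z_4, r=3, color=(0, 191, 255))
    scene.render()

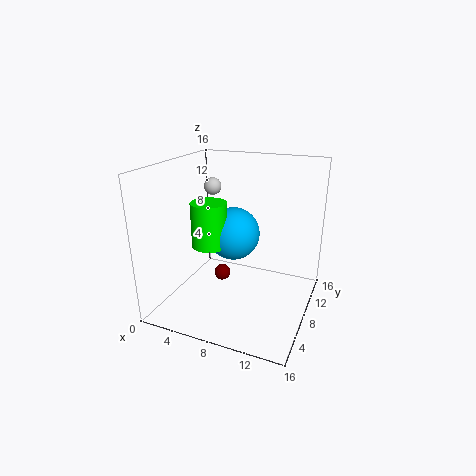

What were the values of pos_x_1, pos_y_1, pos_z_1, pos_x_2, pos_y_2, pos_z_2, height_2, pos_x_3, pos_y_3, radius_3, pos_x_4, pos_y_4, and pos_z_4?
pos_x_1 = 4; pos_y_1 = 10; pos_z_1 = 13; pos_x_2 = 5; pos_y_2 = 7; pos_z_2 = 7; height_2 = 5; pos_x_3 = 5; pos_y_3 = 10; radius_3 = 1; pos_x_4 = 7; pos_y_4 = 9; pos_z_4 = 8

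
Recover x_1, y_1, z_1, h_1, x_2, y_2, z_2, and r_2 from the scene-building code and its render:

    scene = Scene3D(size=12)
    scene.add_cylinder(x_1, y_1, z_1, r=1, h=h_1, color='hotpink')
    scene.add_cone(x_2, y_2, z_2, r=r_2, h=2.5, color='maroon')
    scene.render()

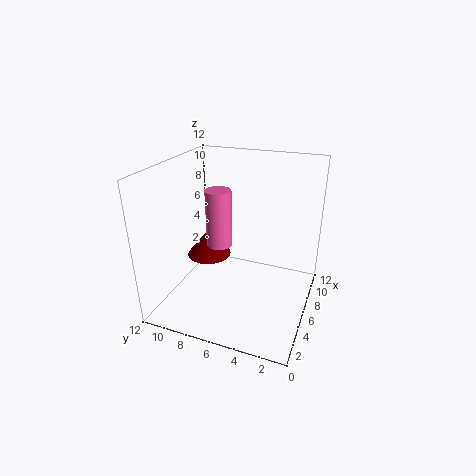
x_1 = 4.5
y_1 = 7
z_1 = 6
h_1 = 4.5
x_2 = 7.5
y_2 = 9.5
z_2 = 3
r_2 = 2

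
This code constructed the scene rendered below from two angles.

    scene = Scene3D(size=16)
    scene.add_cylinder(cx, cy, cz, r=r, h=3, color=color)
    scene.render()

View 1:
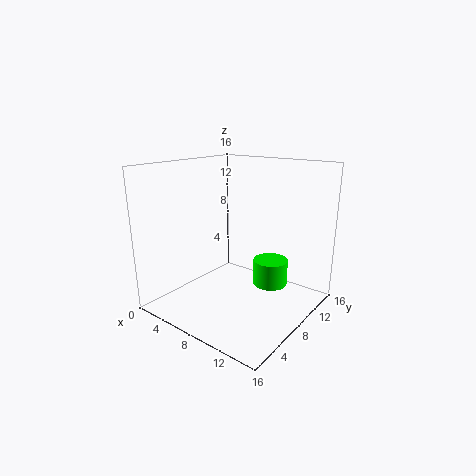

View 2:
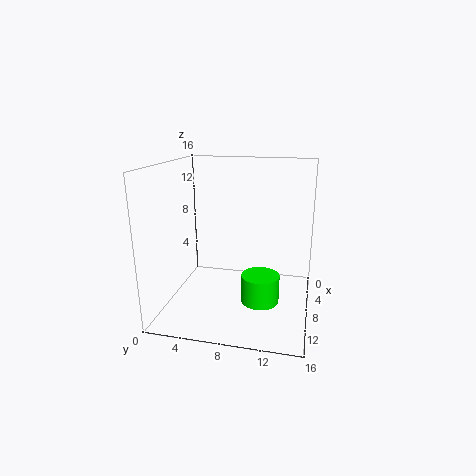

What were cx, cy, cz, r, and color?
cx = 10.5
cy = 11
cz = 2
r = 2
color = 'lime'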